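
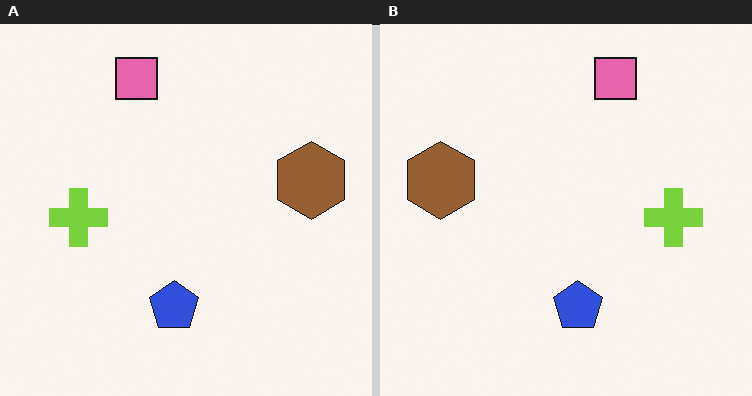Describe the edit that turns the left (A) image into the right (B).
Flipped horizontally (left ↔ right).

The brown hexagon is in the right of the left (A) image and the left of the right (B) — shapes on opposite sides of the vertical midline have swapped in a mirror flip.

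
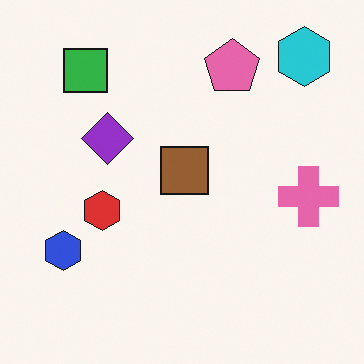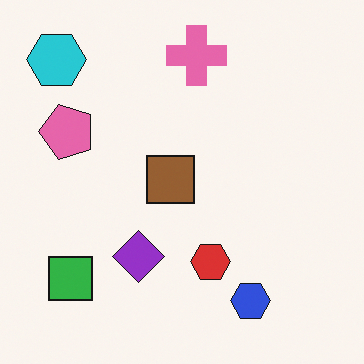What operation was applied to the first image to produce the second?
It was rotated 90° counter-clockwise.

The cyan hexagon sits in the top-right of the first image and the top-left of the second — consistent with a whole-image 90° counter-clockwise rotation.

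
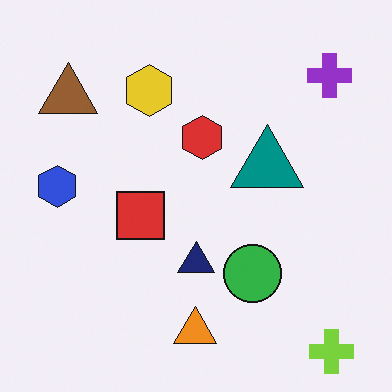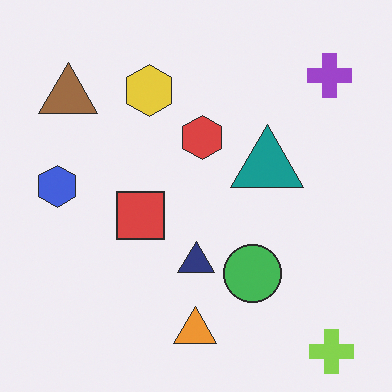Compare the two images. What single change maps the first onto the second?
The image was given slightly reduced contrast.

Tones are pushed toward mid-grey across the whole image — a global contrast change.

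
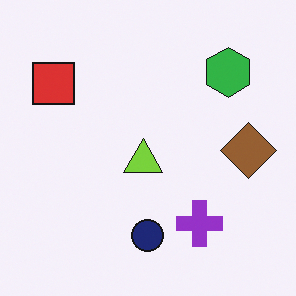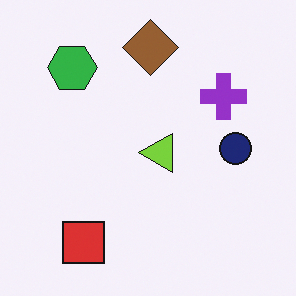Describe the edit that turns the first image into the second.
The second image is the first rotated 90° counter-clockwise.

The red square sits in the top-left of the first image and the bottom-left of the second — consistent with a whole-image 90° counter-clockwise rotation.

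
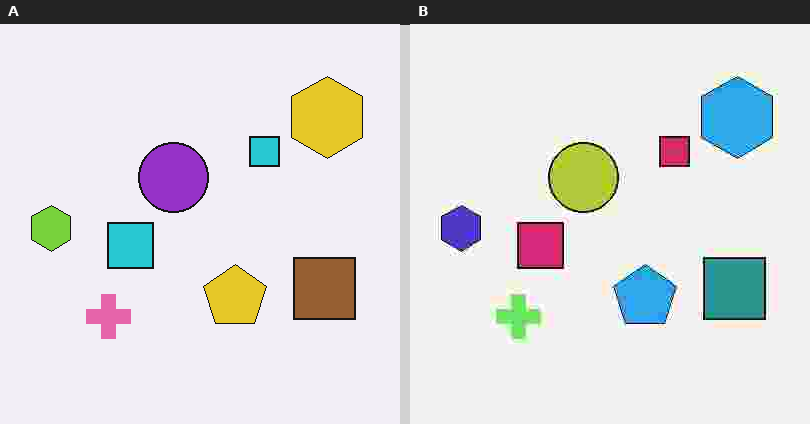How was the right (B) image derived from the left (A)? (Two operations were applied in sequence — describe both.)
Hue-shifted noticeably, then degraded with heavy JPEG compression.

Every shape's color has rotated by the same amount around the hue wheel — a uniform hue shift. Blocky 8×8 compression artifacts appear around shape edges and the flat background shows ringing — characteristic JPEG degradation.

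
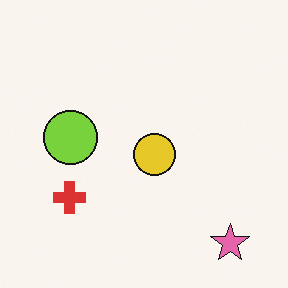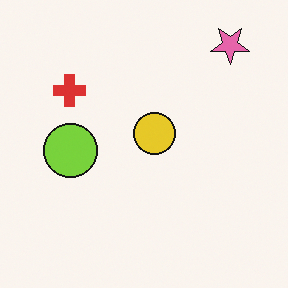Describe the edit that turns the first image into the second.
This is the original image flipped vertically (top ↔ bottom).

The pink star is in the bottom-right of the first image and the top-right of the second — shapes on opposite sides of the horizontal midline have swapped in a mirror flip.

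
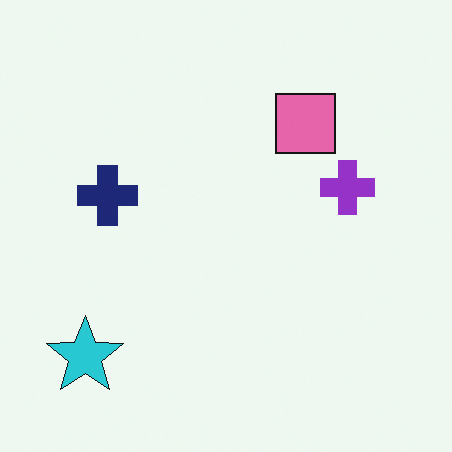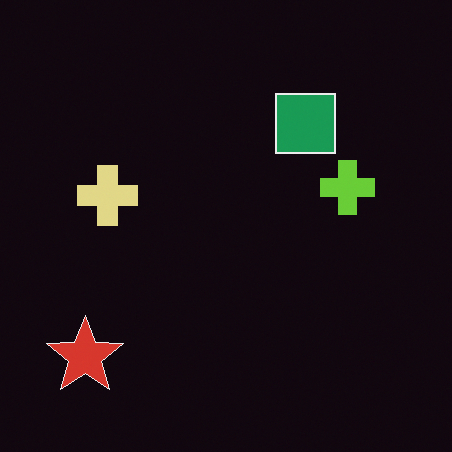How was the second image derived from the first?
This is the original image color-inverted (negative).

The light background has become dark and every shape's color is its complement — a photographic negative.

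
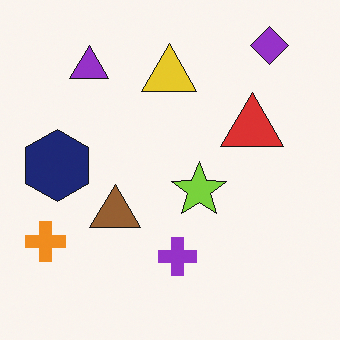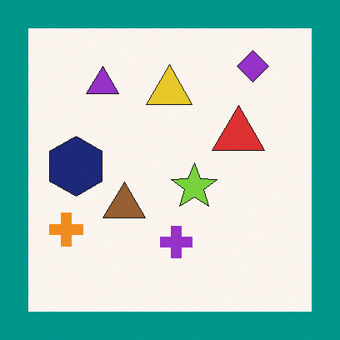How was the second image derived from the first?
The transformation is: framed with a teal border.

A solid teal frame runs around the edge of the second image, with the content slightly shrunk inside it.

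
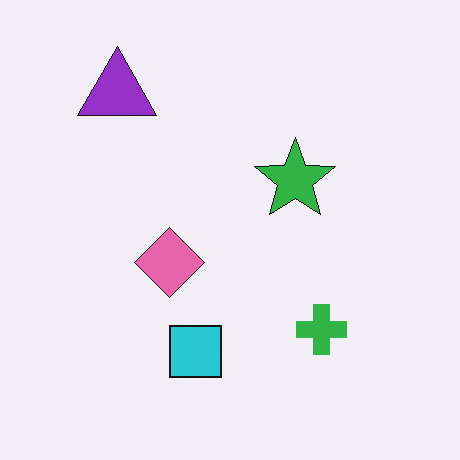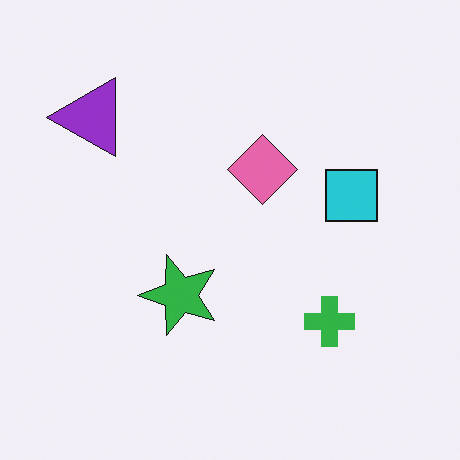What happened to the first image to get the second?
This is the original image transposed (reflected across the top-left ↔ bottom-right diagonal).

Shapes have swapped their row and column positions — what was in the top-right is now in the bottom-left — a diagonal reflection.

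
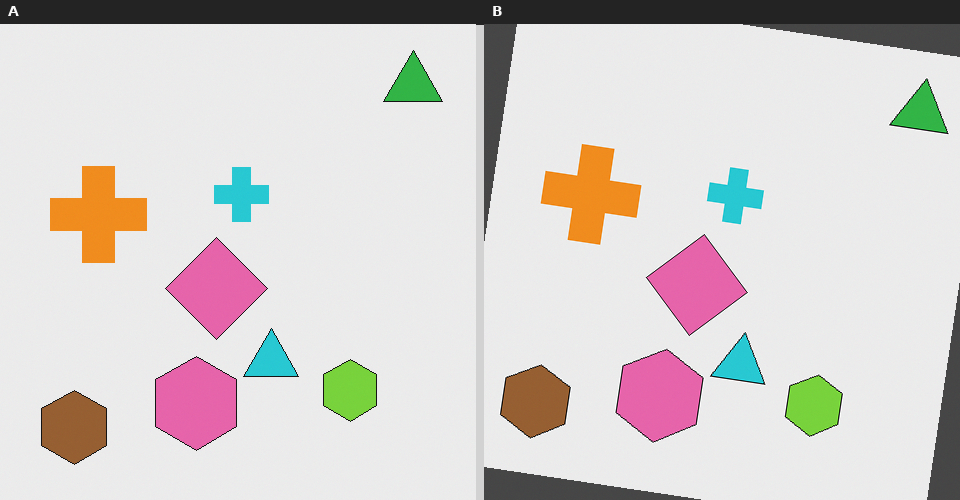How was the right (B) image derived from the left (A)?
The right (B) image is the left (A) rotated clockwise by a slight angle.

Every shape is tilted by the same angle and the image corners show triangular fill wedges — a whole-image rotation by a non-right angle.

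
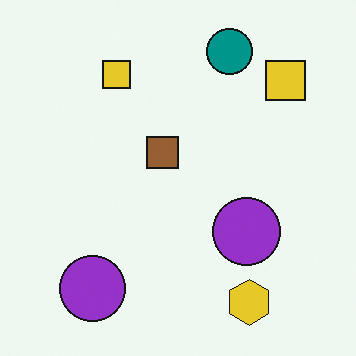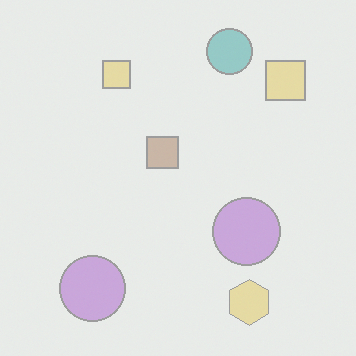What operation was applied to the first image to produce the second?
The second image is the first given much lower contrast.

Tones are pushed toward mid-grey across the whole image — a global contrast change.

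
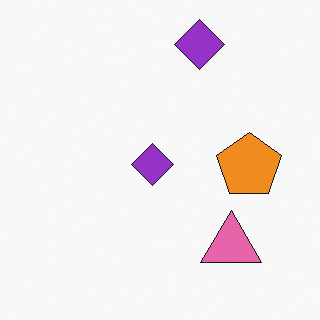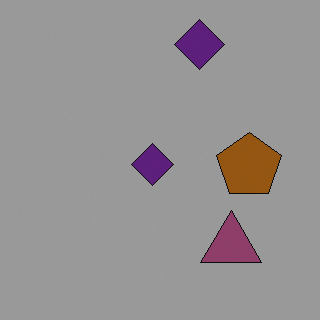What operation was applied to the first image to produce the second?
This is the original image noticeably darkened.

Every pixel — background and shapes alike — is uniformly darkened.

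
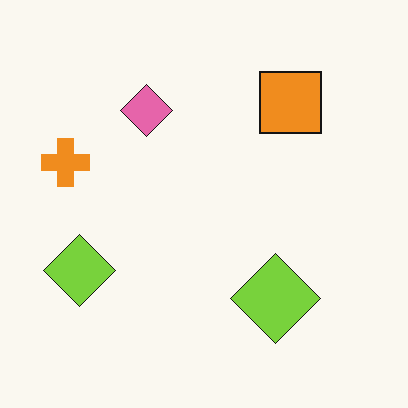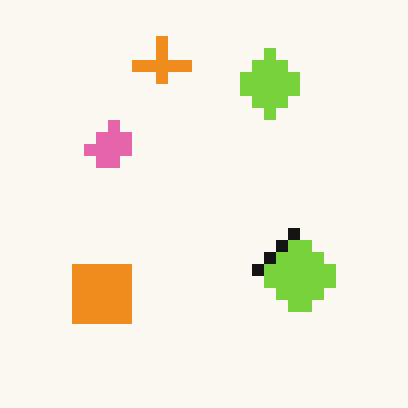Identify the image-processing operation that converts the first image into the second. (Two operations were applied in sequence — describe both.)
The second image is the first transposed (reflected across the top-left ↔ bottom-right diagonal), then heavily pixelated into large blocks.

Shapes have swapped their row and column positions — what was in the top-right is now in the bottom-left — a diagonal reflection. Shapes are reduced to large square blocks; fine edges and outlines are lost — a downscale-then-upscale (mosaic) effect.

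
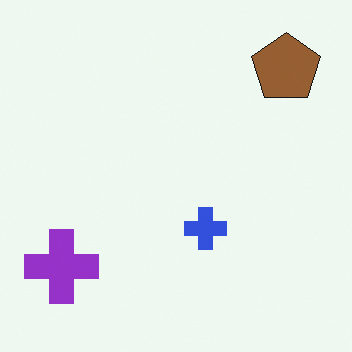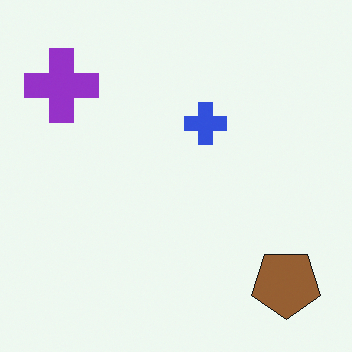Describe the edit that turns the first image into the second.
Flipped vertically (top ↔ bottom).

The brown pentagon is in the top-right of the first image and the bottom-right of the second — shapes on opposite sides of the horizontal midline have swapped in a mirror flip.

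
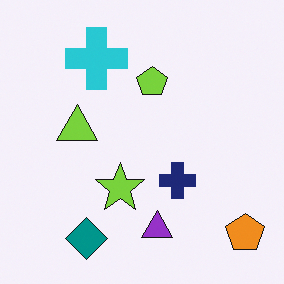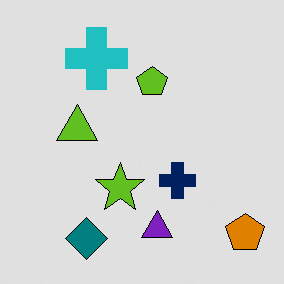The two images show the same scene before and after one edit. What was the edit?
It was moderately posterized.

Each flat color has snapped to a coarser quantized level — most visibly, the near-white background has dropped to a flat grey.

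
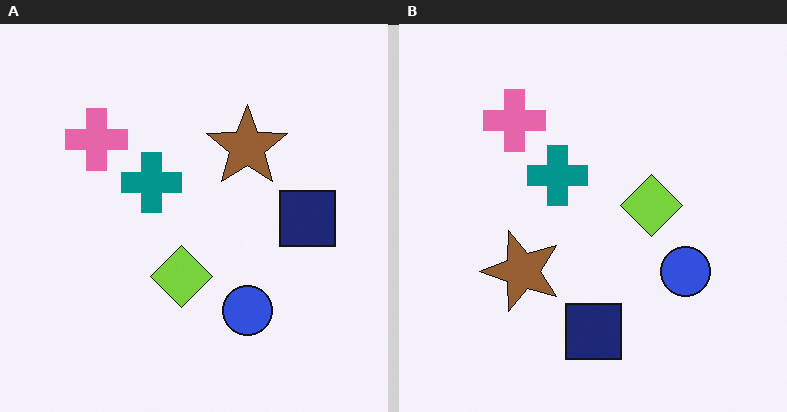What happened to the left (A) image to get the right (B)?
The image was transposed (reflected across the top-left ↔ bottom-right diagonal).

Shapes have swapped their row and column positions — what was in the top-right is now in the bottom-left — a diagonal reflection.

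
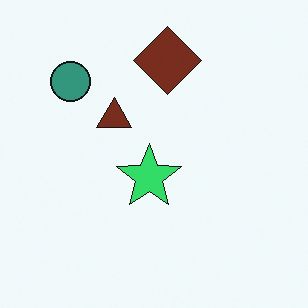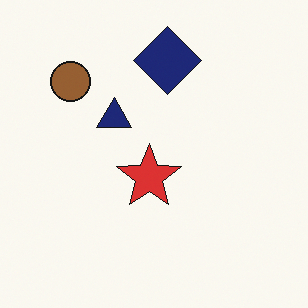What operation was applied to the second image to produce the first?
It was hue-shifted through roughly a third of the color wheel.

Every shape's color has rotated by the same amount around the hue wheel — a uniform hue shift.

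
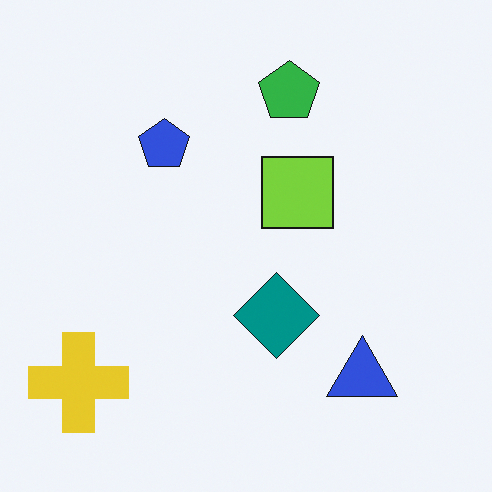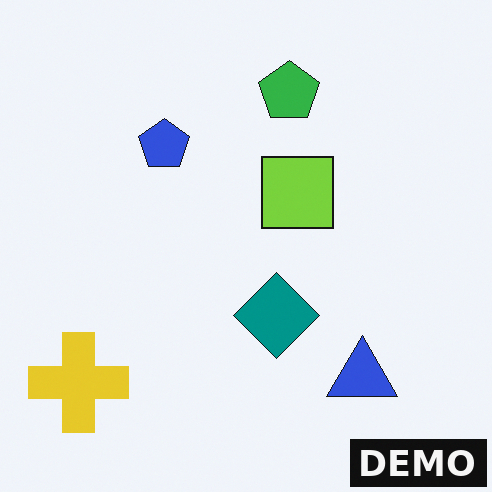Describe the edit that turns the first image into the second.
It was watermarked with the text "DEMO" in the lower-right corner.

A dark label reading "DEMO" appears in the lower-right corner.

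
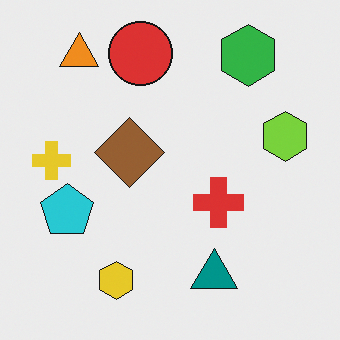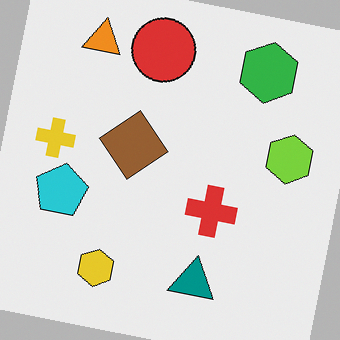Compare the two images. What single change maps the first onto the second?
It was rotated clockwise by a few degrees.

Every shape is tilted by the same angle and the image corners show triangular fill wedges — a whole-image rotation by a non-right angle.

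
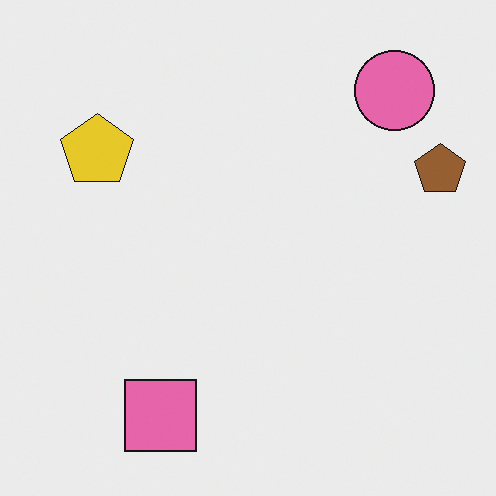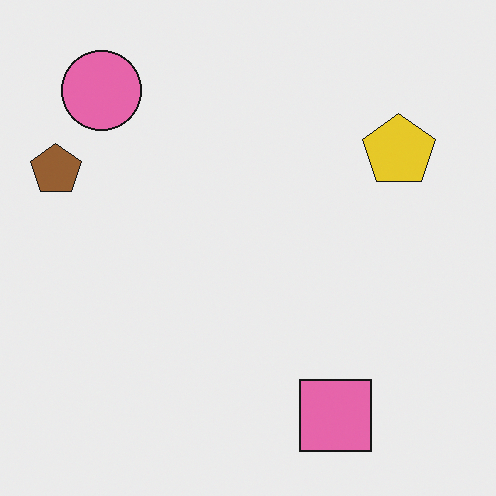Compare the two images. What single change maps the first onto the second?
The image was flipped horizontally (left ↔ right).

The brown pentagon is in the right of the first image and the left of the second — shapes on opposite sides of the vertical midline have swapped in a mirror flip.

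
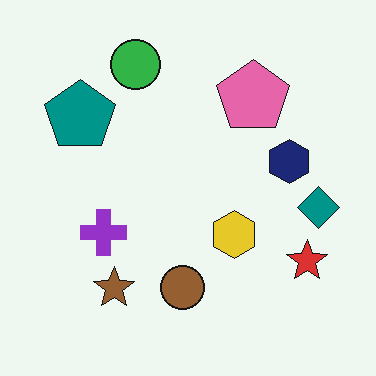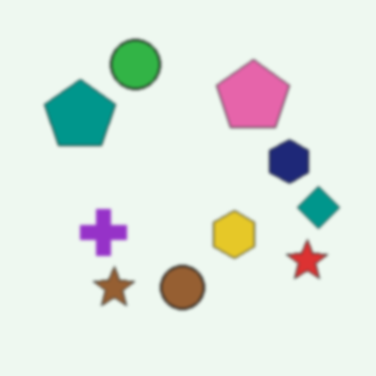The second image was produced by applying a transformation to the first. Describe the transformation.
Slightly softened.

Shape edges and outlines are uniformly softened across the whole image.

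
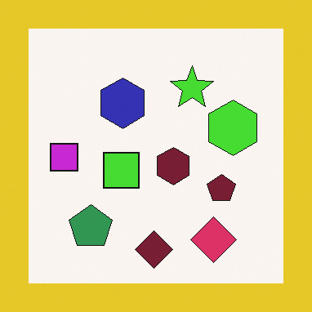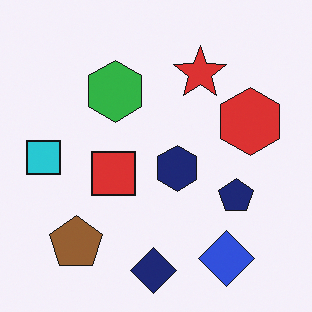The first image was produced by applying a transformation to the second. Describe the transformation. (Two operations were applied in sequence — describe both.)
This is the original image hue-shifted by a moderate amount, then framed with a yellow border.

Every shape's color has rotated by the same amount around the hue wheel — a uniform hue shift. A solid yellow frame runs around the edge of the first image, with the content slightly shrunk inside it.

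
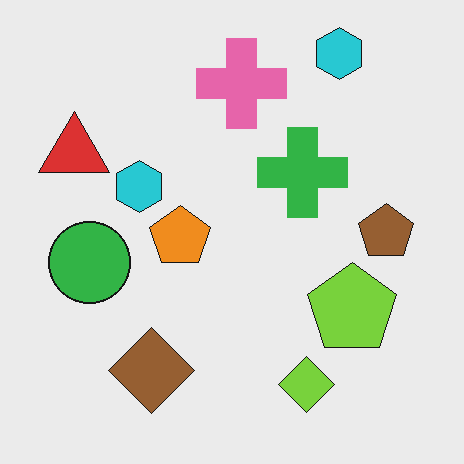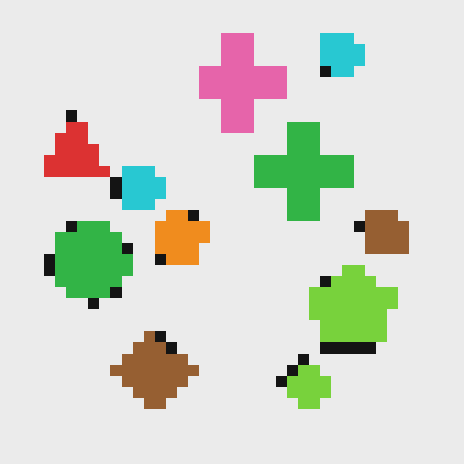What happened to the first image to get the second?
This is the original image coarsely pixelated.

Shapes are reduced to large square blocks; fine edges and outlines are lost — a downscale-then-upscale (mosaic) effect.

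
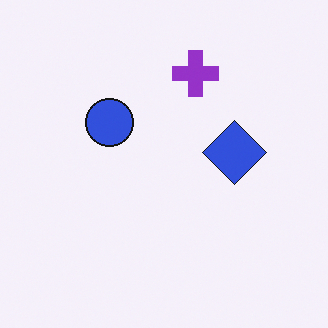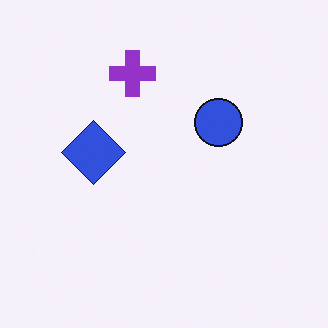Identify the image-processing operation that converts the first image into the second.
It was flipped horizontally (left ↔ right).

The blue diamond is in the right of the first image and the left of the second — shapes on opposite sides of the vertical midline have swapped in a mirror flip.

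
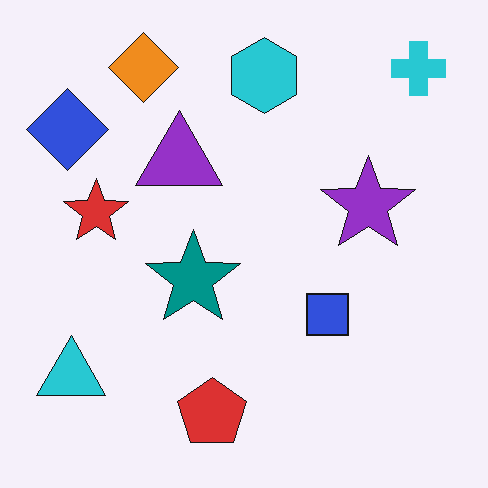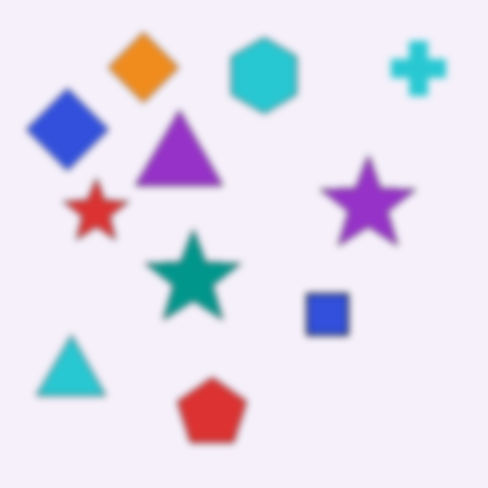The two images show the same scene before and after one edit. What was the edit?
It was noticeably gaussian-blurred.

Shape edges and outlines are uniformly softened across the whole image.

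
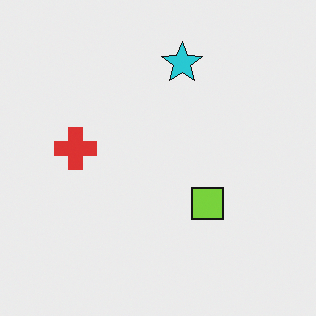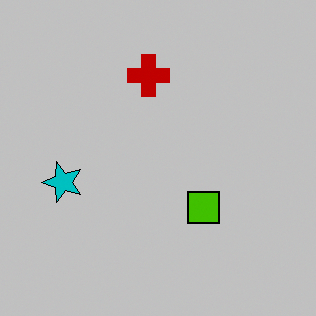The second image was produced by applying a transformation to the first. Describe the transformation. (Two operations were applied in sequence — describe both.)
It was transposed (reflected across the top-left ↔ bottom-right diagonal), then heavily posterized to just a handful of flat colors.

Shapes have swapped their row and column positions — what was in the top-right is now in the bottom-left — a diagonal reflection. Each flat color has snapped to a coarser quantized level — most visibly, the near-white background has dropped to a flat grey.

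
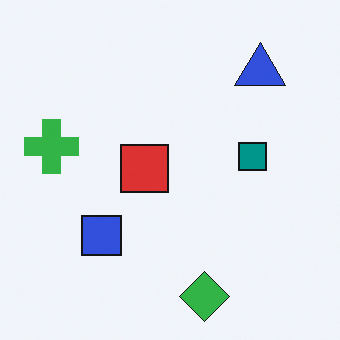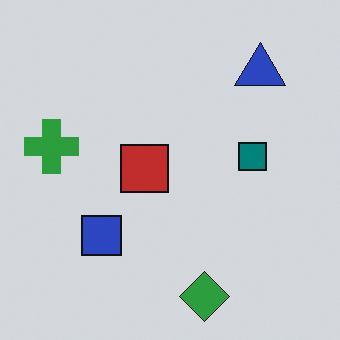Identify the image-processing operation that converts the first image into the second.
The second image is the first slightly darkened.

Every pixel — background and shapes alike — is uniformly darkened.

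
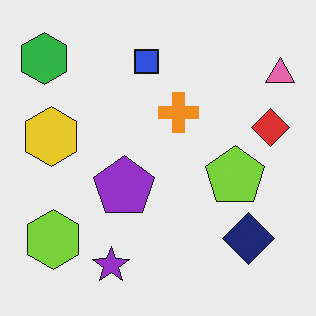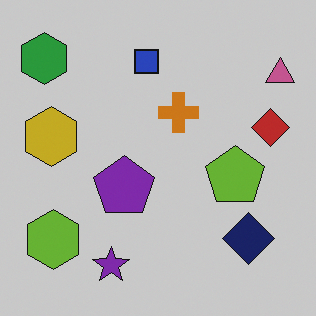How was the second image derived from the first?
The transformation is: slightly darkened.

Every pixel — background and shapes alike — is uniformly darkened.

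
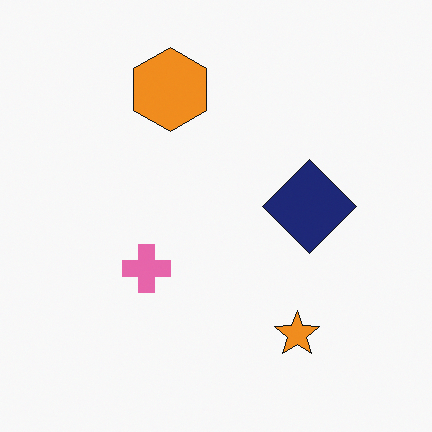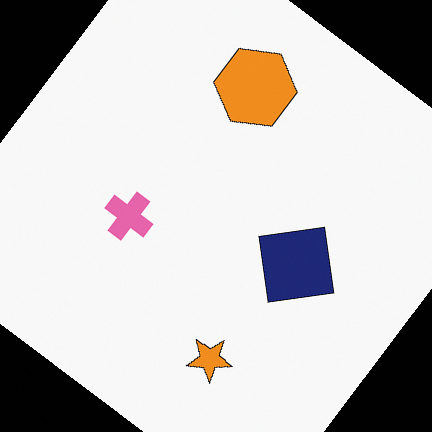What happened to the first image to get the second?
The second image is the first rotated clockwise by a large amount — several tens of degrees.

Every shape is tilted by the same angle and the image corners show triangular fill wedges — a whole-image rotation by a non-right angle.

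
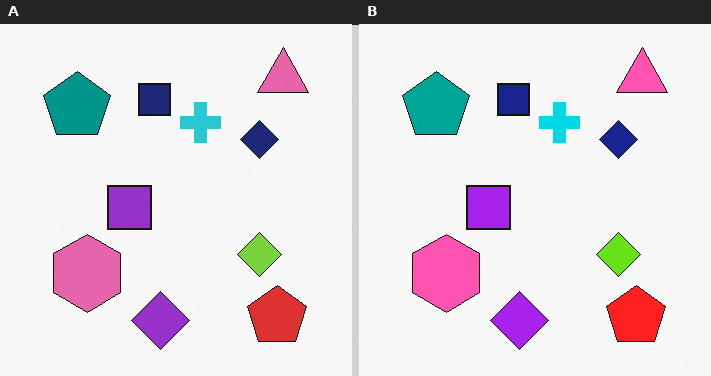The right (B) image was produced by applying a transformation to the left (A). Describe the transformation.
The transformation is: slightly oversaturated.

All colors are more vivid — a global saturation change.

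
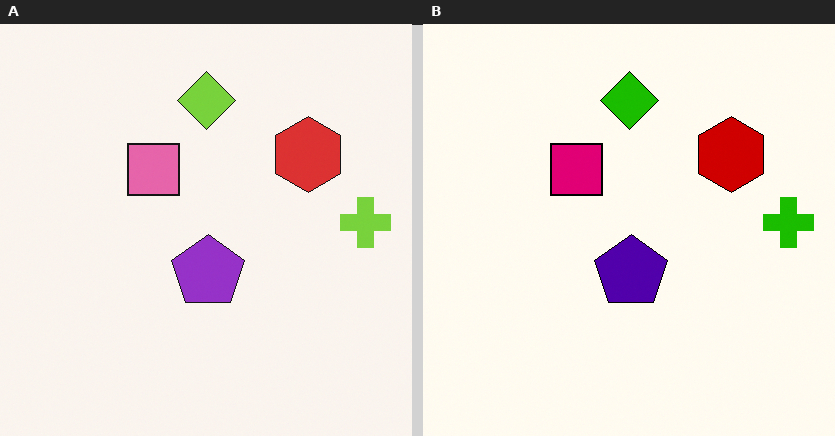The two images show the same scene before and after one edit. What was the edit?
The image was given much higher contrast.

Tones are pushed away from mid-grey across the whole image — a global contrast change.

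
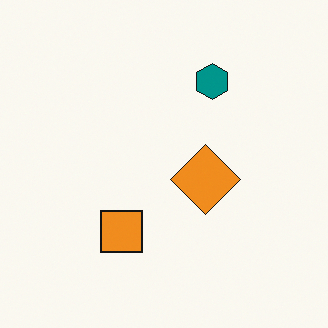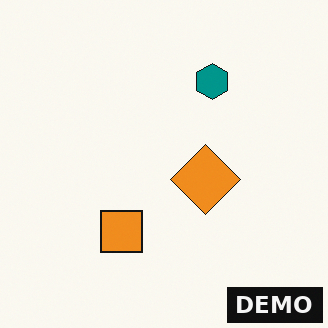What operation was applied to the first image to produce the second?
It was watermarked with the text "DEMO" in the lower-right corner.

A dark label reading "DEMO" appears in the lower-right corner.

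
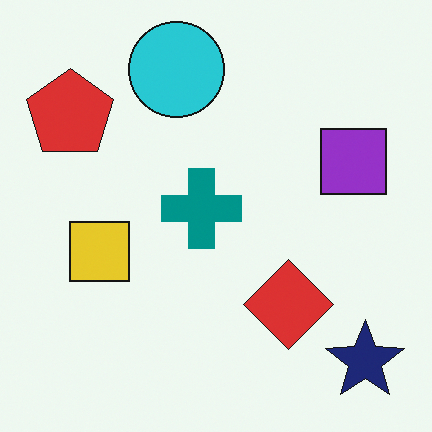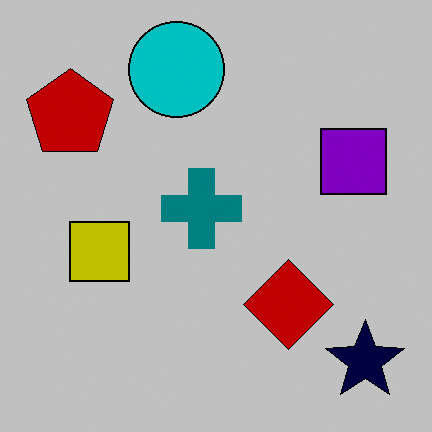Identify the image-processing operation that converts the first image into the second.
It was aggressively posterized.

Each flat color has snapped to a coarser quantized level — most visibly, the near-white background has dropped to a flat grey.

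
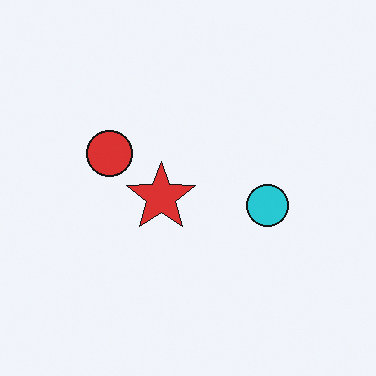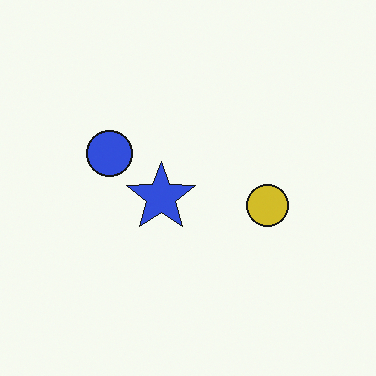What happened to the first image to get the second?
This is the original image hue-shifted by a large amount.

Every shape's color has rotated by the same amount around the hue wheel — a uniform hue shift.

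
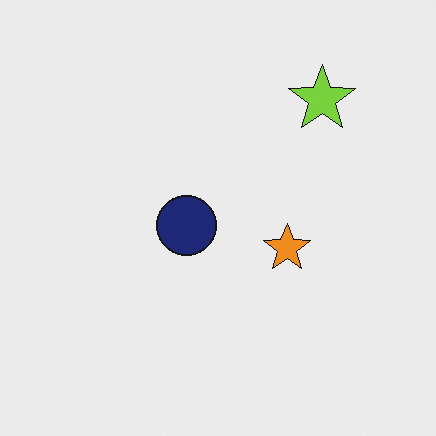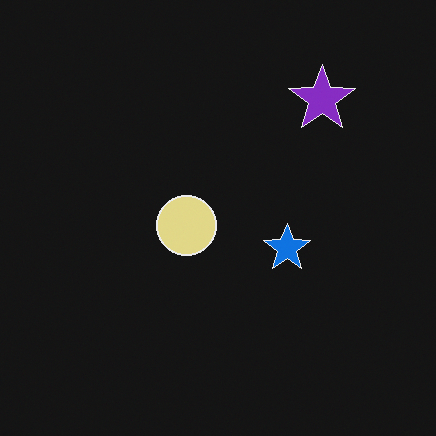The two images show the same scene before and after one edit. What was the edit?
The image was color-inverted (negative).

The light background has become dark and every shape's color is its complement — a photographic negative.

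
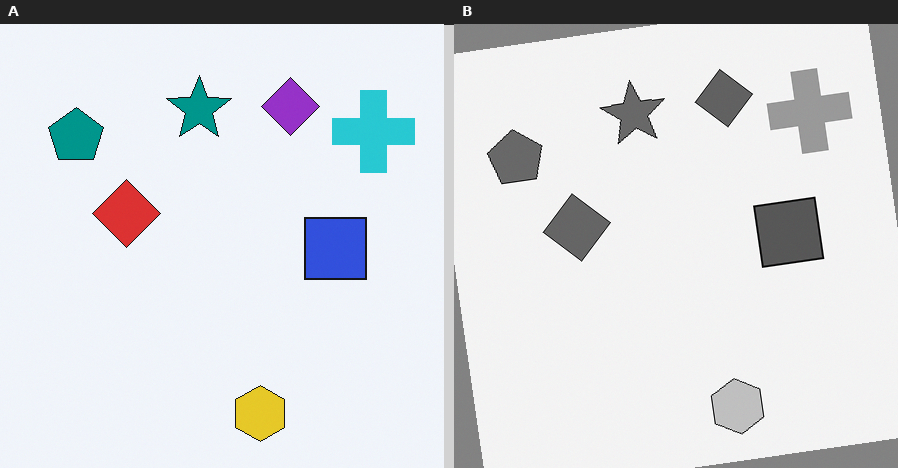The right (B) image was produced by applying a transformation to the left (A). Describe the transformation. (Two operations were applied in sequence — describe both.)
This is the original image rotated counter-clockwise by a slight angle, then converted to grayscale.

Every shape is tilted by the same angle and the image corners show triangular fill wedges — a whole-image rotation by a non-right angle. All color is removed — every shape is now a shade of grey.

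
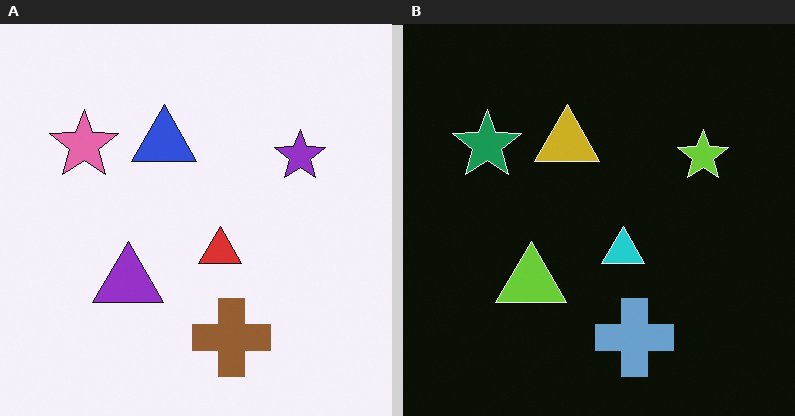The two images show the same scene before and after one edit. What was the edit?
The transformation is: color-inverted (negative).

The light background has become dark and every shape's color is its complement — a photographic negative.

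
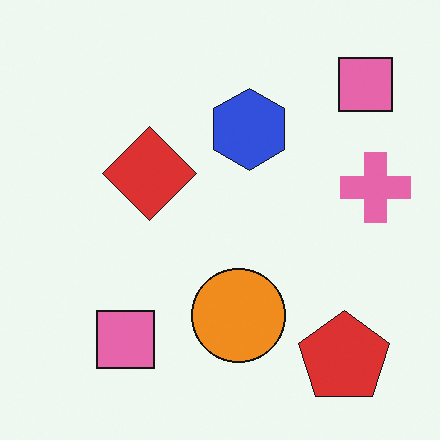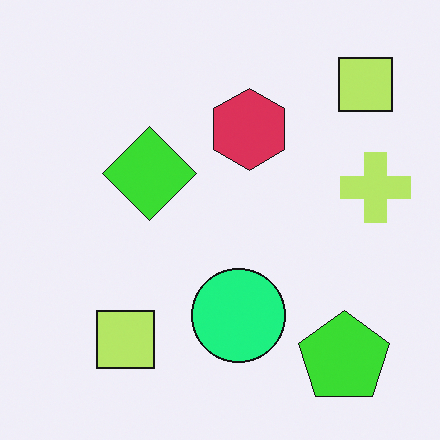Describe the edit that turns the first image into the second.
This is the original image hue-shifted through roughly a third of the color wheel.

Every shape's color has rotated by the same amount around the hue wheel — a uniform hue shift.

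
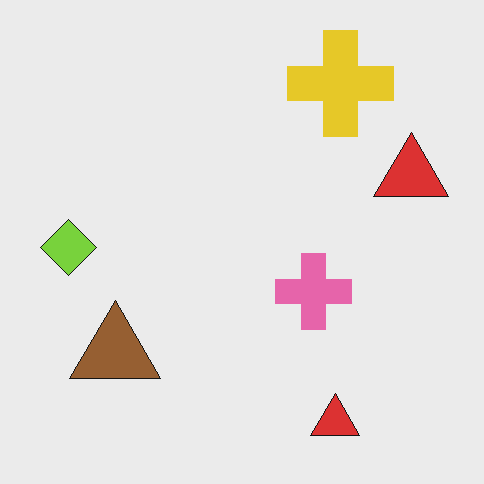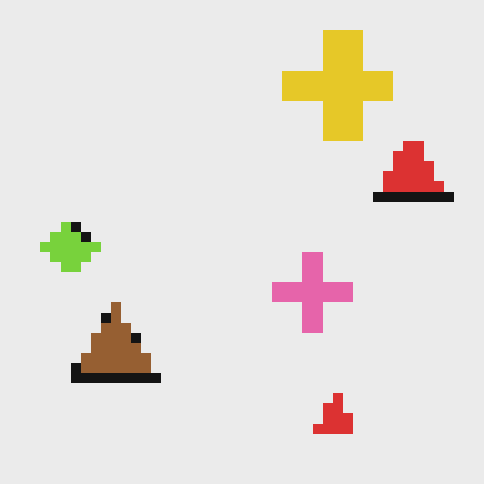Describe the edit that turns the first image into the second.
Coarsely pixelated.

Shapes are reduced to large square blocks; fine edges and outlines are lost — a downscale-then-upscale (mosaic) effect.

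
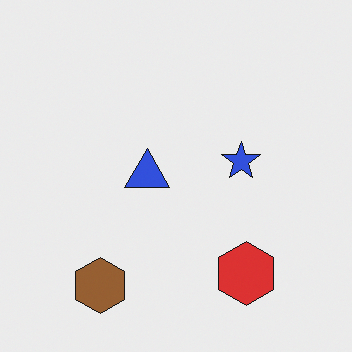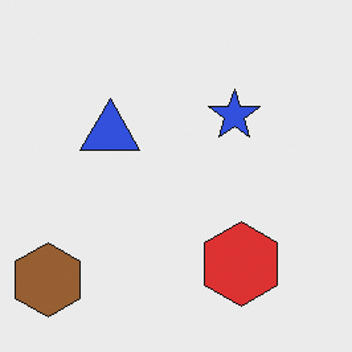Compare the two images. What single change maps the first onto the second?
The transformation is: cropped to a modestly smaller region and rescaled.

The visible shapes are larger and the field of view is narrower; shapes near the original edges may be partly or wholly outside the frame — a crop-and-rescale.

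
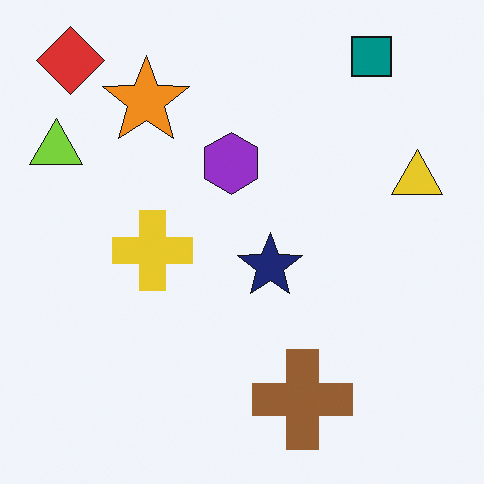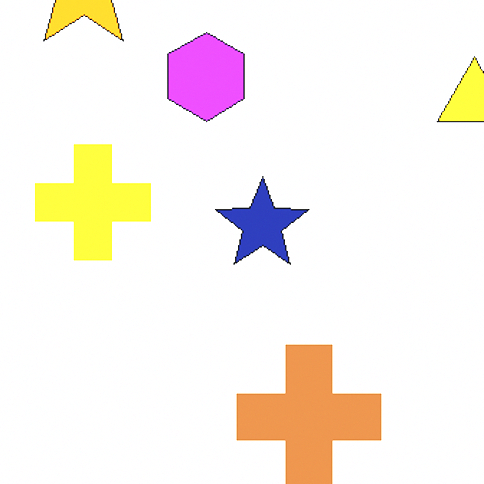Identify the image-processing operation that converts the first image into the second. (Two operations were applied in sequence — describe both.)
The second image is the first cropped slightly and scaled back up, then noticeably brightened.

The visible shapes are larger and the field of view is narrower; shapes near the original edges may be partly or wholly outside the frame — a crop-and-rescale. Every pixel — background and shapes alike — is uniformly brightened.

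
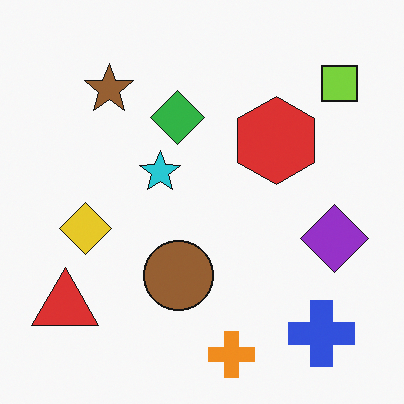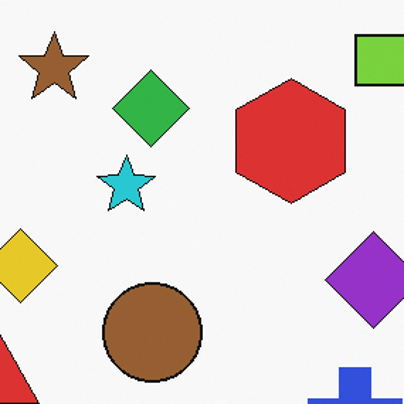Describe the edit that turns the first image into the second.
It was cropped to a modestly smaller region and rescaled.

The visible shapes are larger and the field of view is narrower; shapes near the original edges may be partly or wholly outside the frame — a crop-and-rescale.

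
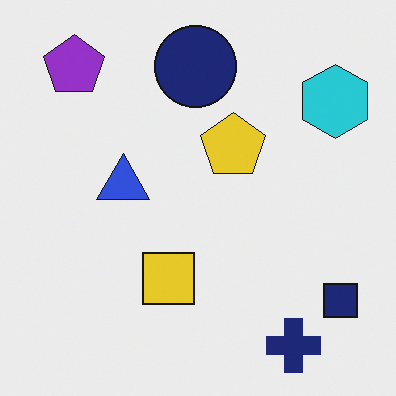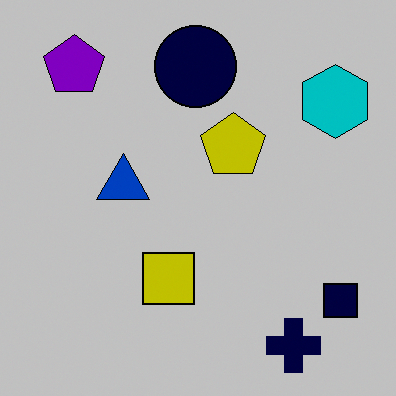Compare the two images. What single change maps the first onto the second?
This is the original image heavily posterized to just a handful of flat colors.

Each flat color has snapped to a coarser quantized level — most visibly, the near-white background has dropped to a flat grey.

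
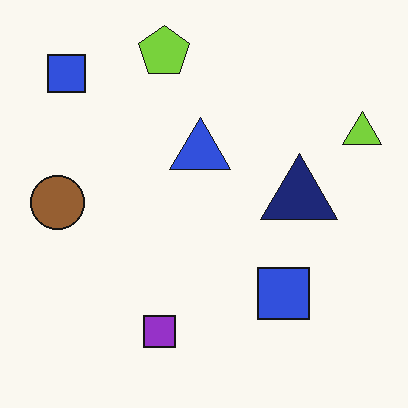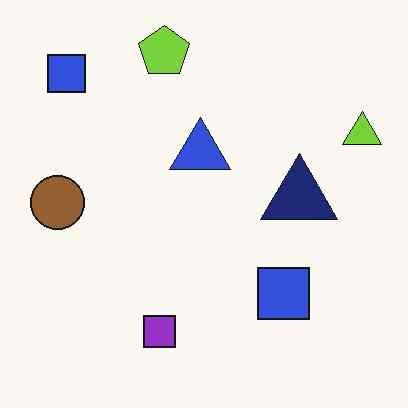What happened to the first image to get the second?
It was JPEG-compressed with visible artifacts.

Blocky 8×8 compression artifacts appear around shape edges and the flat background shows ringing — characteristic JPEG degradation.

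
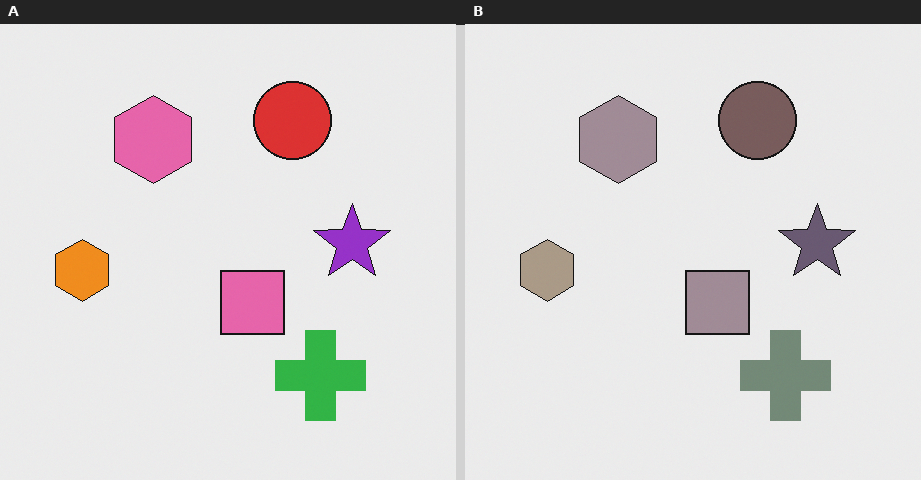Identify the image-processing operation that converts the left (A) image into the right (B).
The transformation is: heavily desaturated.

All colors are more muted and greyish — a global saturation change.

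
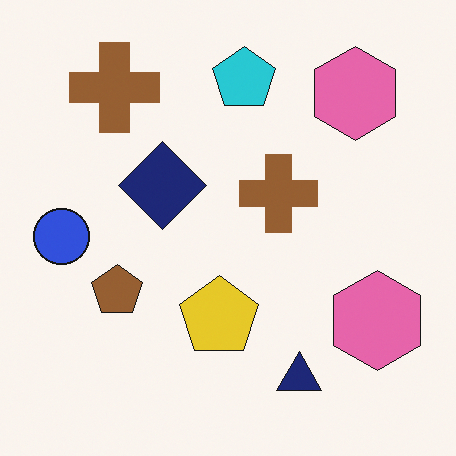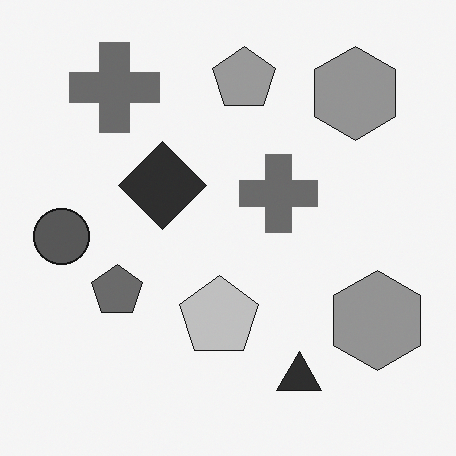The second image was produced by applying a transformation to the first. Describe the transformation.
It was converted to grayscale.

All color is removed — every shape is now a shade of grey.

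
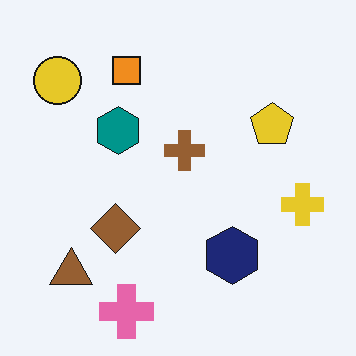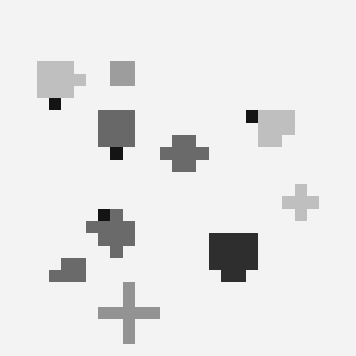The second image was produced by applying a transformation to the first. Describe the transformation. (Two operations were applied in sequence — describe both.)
This is the original image heavily pixelated into large blocks, then converted to grayscale.

Shapes are reduced to large square blocks; fine edges and outlines are lost — a downscale-then-upscale (mosaic) effect. All color is removed — every shape is now a shade of grey.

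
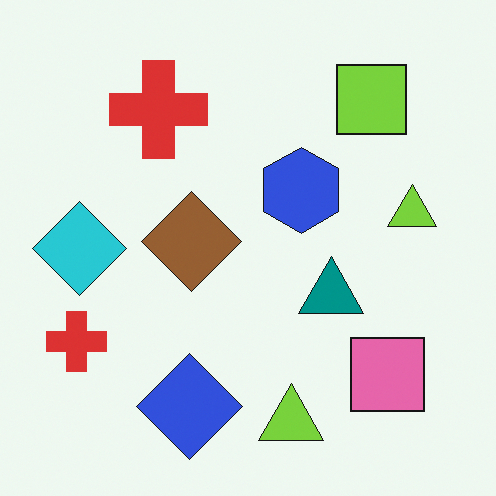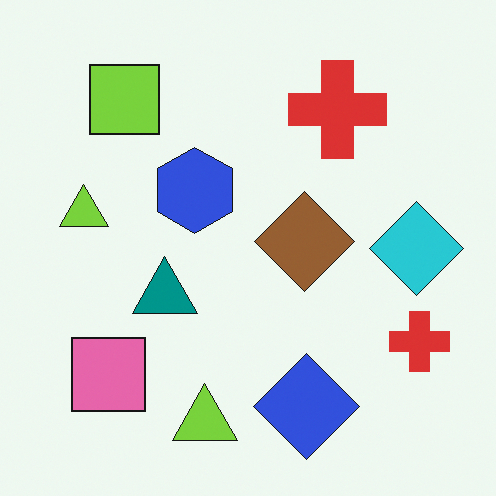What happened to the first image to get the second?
It was flipped horizontally (left ↔ right).

The cyan diamond is in the left of the first image and the right of the second — shapes on opposite sides of the vertical midline have swapped in a mirror flip.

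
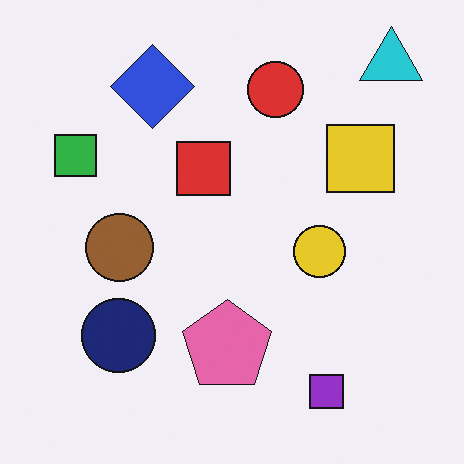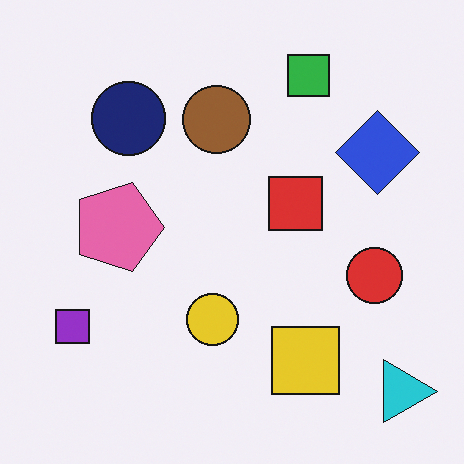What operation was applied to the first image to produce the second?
Rotated 90° clockwise.

The cyan triangle sits in the top-right of the first image and the bottom-right of the second — consistent with a whole-image 90° clockwise rotation.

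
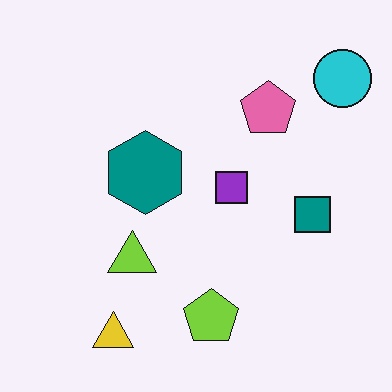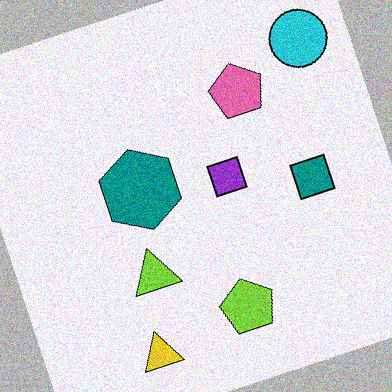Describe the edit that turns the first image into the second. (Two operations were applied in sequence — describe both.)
The transformation is: rotated counter-clockwise by a moderate amount, then degraded with moderate additive noise.

Every shape is tilted by the same angle and the image corners show triangular fill wedges — a whole-image rotation by a non-right angle. Random speckle covers the whole image, including the flat background.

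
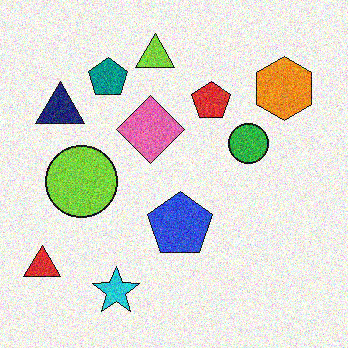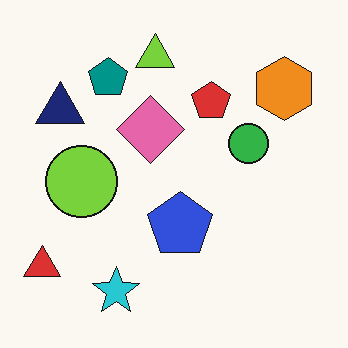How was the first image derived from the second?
Degraded with visible gaussian noise.

Random speckle covers the whole image, including the flat background.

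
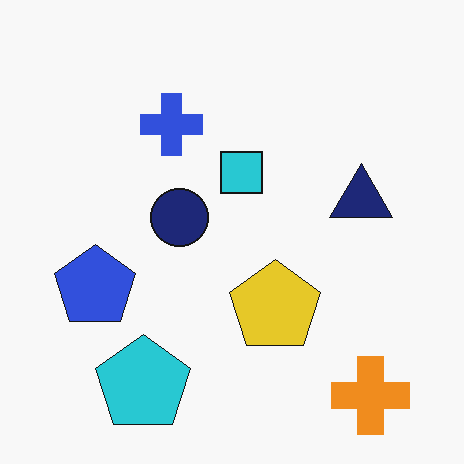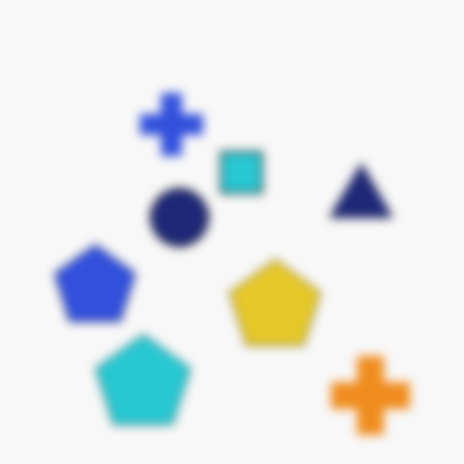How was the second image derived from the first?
This is the original image heavily blurred.

Shape edges and outlines are uniformly softened across the whole image.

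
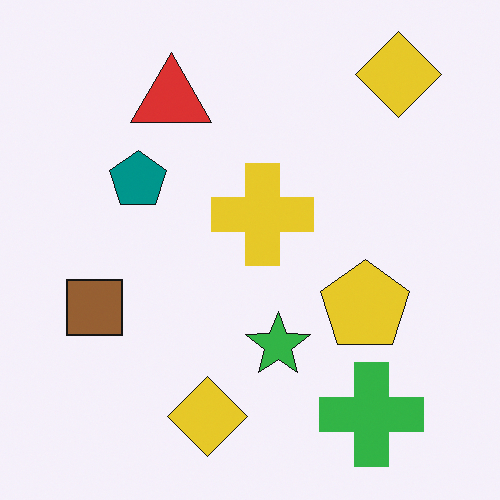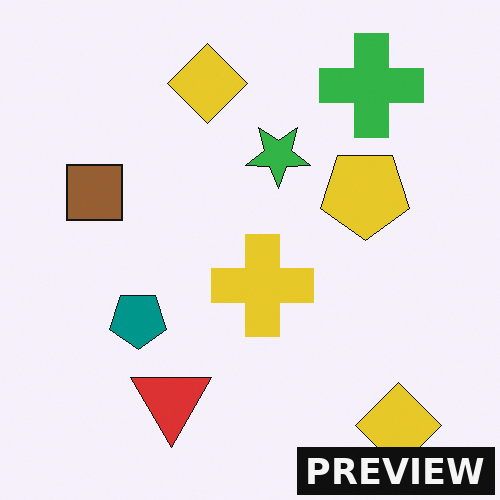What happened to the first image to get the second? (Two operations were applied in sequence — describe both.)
The image was flipped vertically (top ↔ bottom), then watermarked with the text "PREVIEW" in the lower-right corner.

The green cross is in the bottom-right of the first image and the top-right of the second — shapes on opposite sides of the horizontal midline have swapped in a mirror flip. A dark label reading "PREVIEW" appears in the lower-right corner.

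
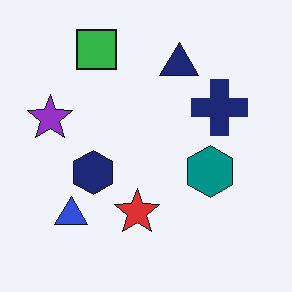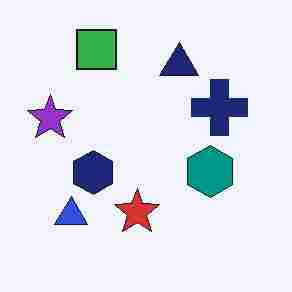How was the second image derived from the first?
Heavily JPEG-compressed with obvious blocking artifacts.

Blocky 8×8 compression artifacts appear around shape edges and the flat background shows ringing — characteristic JPEG degradation.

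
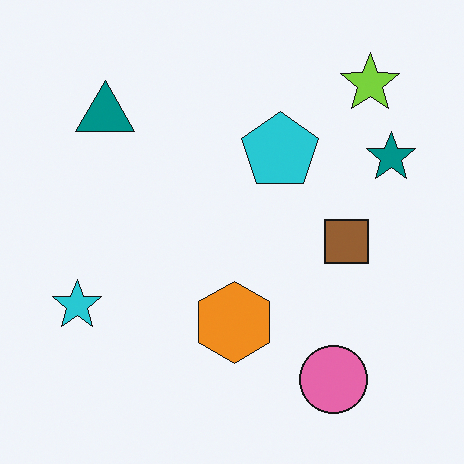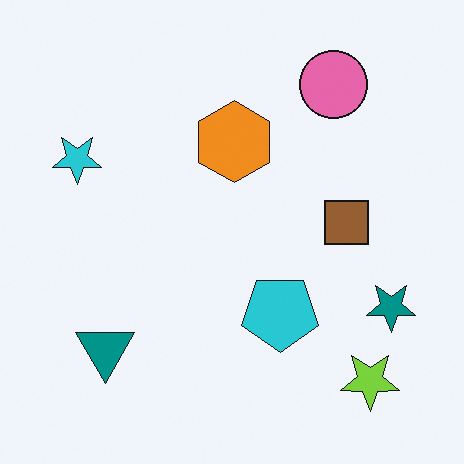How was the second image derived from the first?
It was flipped vertically (top ↔ bottom).

The lime star is in the top-right of the first image and the bottom-right of the second — shapes on opposite sides of the horizontal midline have swapped in a mirror flip.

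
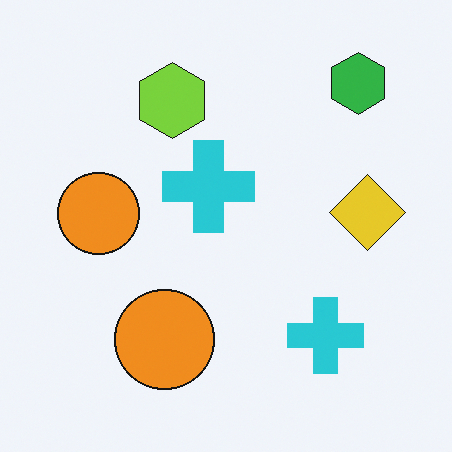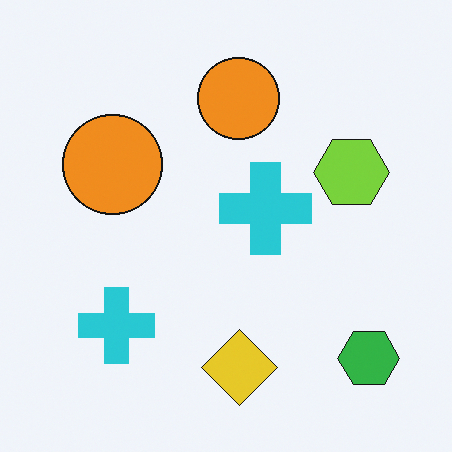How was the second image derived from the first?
This is the original image rotated 90° clockwise.

The green hexagon sits in the top-right of the first image and the bottom-right of the second — consistent with a whole-image 90° clockwise rotation.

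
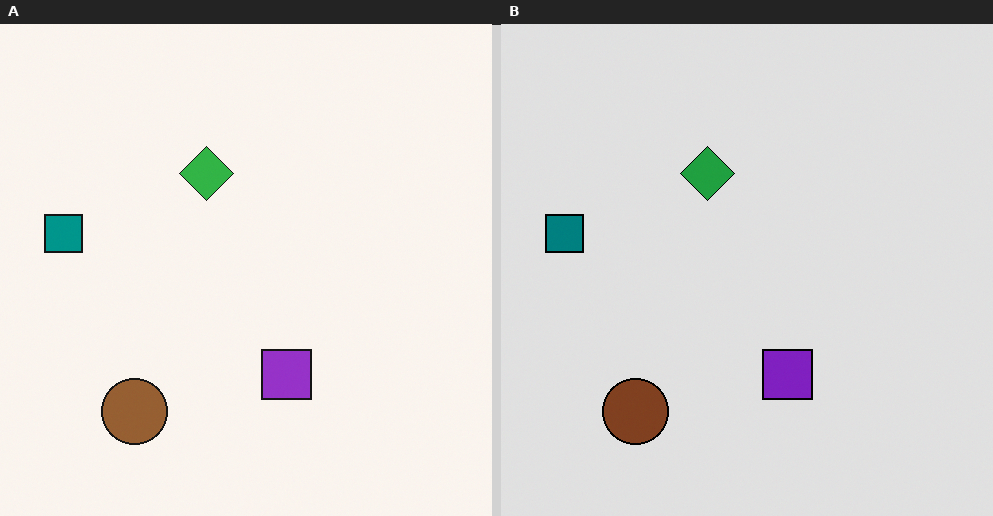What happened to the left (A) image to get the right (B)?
The transformation is: posterized to a reduced palette.

Each flat color has snapped to a coarser quantized level — most visibly, the near-white background has dropped to a flat grey.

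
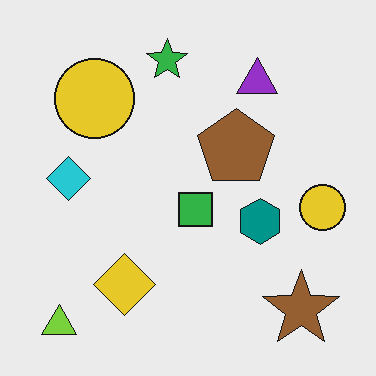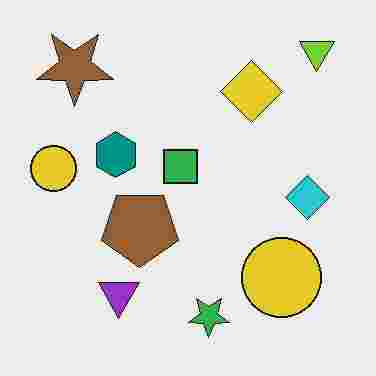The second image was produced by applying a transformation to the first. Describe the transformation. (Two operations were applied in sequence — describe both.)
Rotated 180°, then degraded with heavy JPEG compression.

The lime triangle sits in the bottom-left of the first image and the top-right of the second — consistent with a whole-image 180° rotation. Blocky 8×8 compression artifacts appear around shape edges and the flat background shows ringing — characteristic JPEG degradation.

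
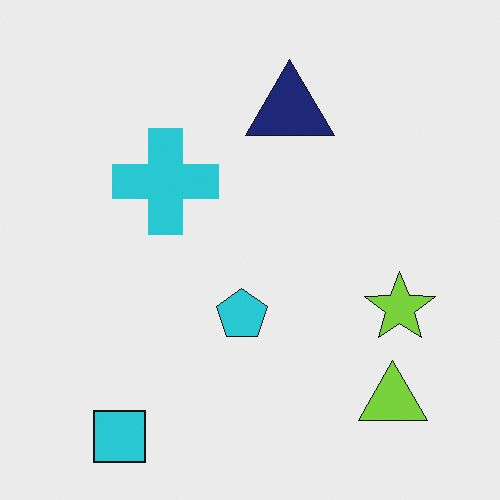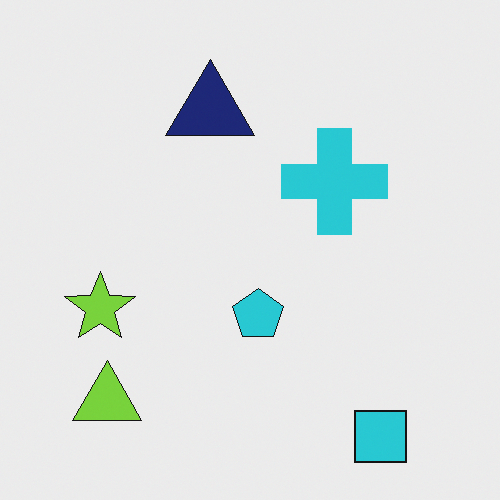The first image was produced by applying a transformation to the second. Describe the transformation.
The first image is the second flipped horizontally (left ↔ right).

The lime star is in the left of the second image and the right of the first — shapes on opposite sides of the vertical midline have swapped in a mirror flip.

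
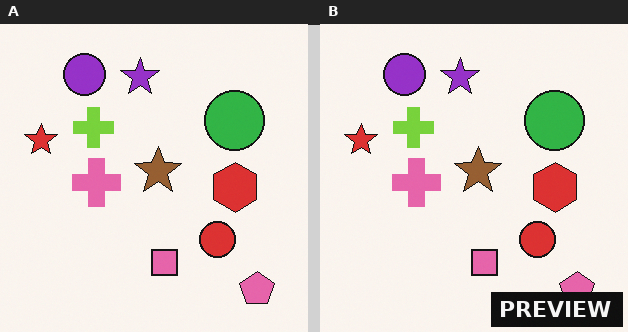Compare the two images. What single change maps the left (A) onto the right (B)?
The transformation is: watermarked with the text "PREVIEW" in the lower-right corner.

A dark label reading "PREVIEW" appears in the lower-right corner.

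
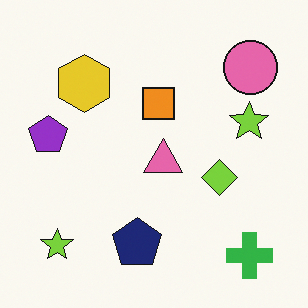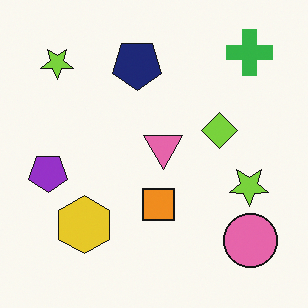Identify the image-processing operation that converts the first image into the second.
The transformation is: flipped vertically (top ↔ bottom).

The green cross is in the bottom-right of the first image and the top-right of the second — shapes on opposite sides of the horizontal midline have swapped in a mirror flip.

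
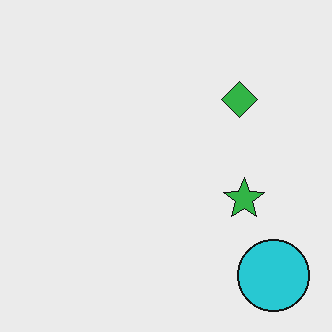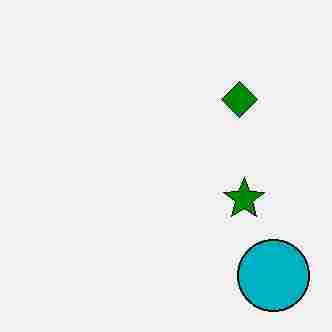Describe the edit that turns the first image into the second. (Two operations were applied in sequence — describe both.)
The image was boosted in contrast, then degraded with heavy JPEG compression.

Tones are pushed away from mid-grey across the whole image — a global contrast change. Blocky 8×8 compression artifacts appear around shape edges and the flat background shows ringing — characteristic JPEG degradation.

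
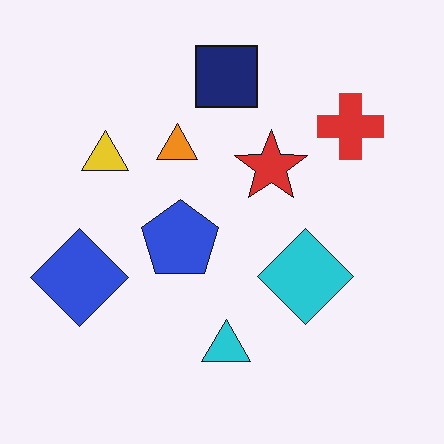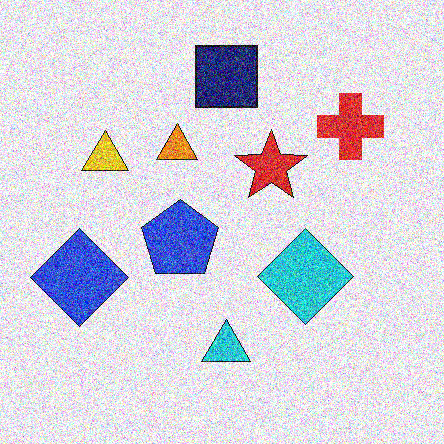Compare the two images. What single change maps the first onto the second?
The image was degraded with strong gaussian noise.

Random speckle covers the whole image, including the flat background.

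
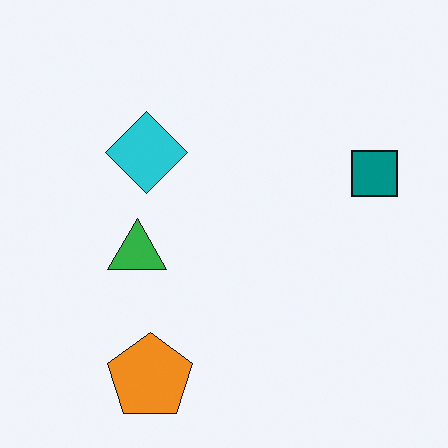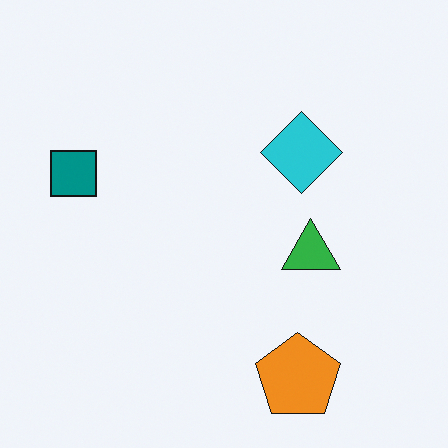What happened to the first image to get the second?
Flipped horizontally (left ↔ right).

The teal square is in the right of the first image and the left of the second — shapes on opposite sides of the vertical midline have swapped in a mirror flip.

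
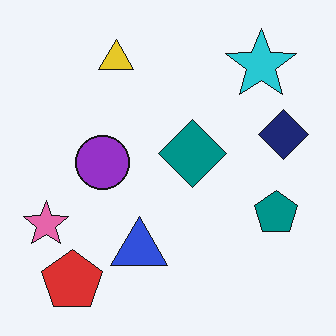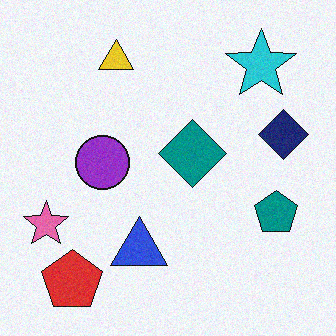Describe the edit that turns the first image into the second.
It was degraded with light additive noise.

Random speckle covers the whole image, including the flat background.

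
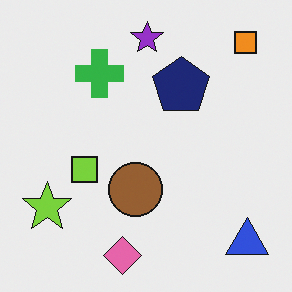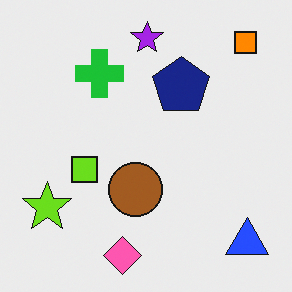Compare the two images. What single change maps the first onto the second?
The transformation is: slightly oversaturated.

All colors are more vivid — a global saturation change.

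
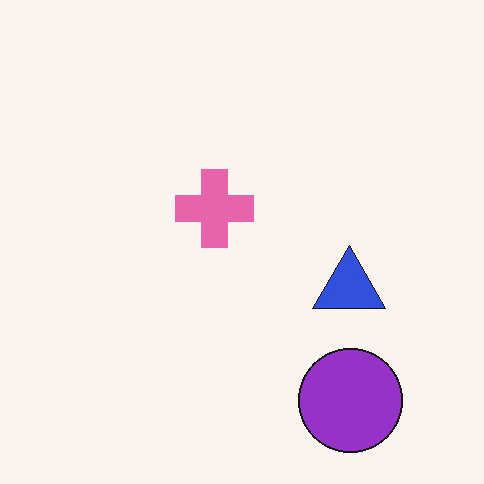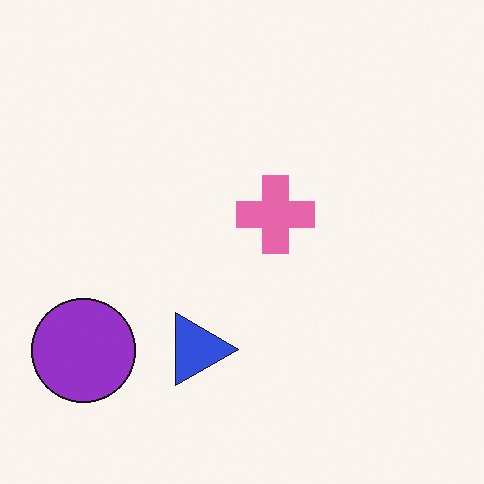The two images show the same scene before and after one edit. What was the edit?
It was rotated 90° clockwise.

The purple circle sits in the bottom-right of the first image and the bottom-left of the second — consistent with a whole-image 90° clockwise rotation.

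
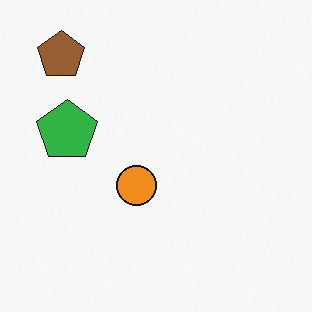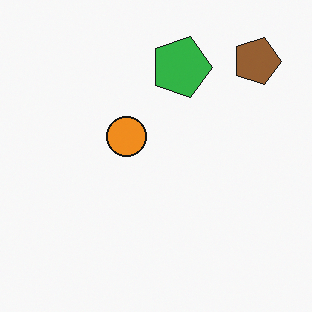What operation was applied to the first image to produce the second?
The image was rotated 90° clockwise.

The brown pentagon sits in the top-left of the first image and the top-right of the second — consistent with a whole-image 90° clockwise rotation.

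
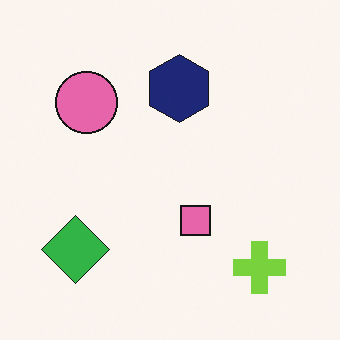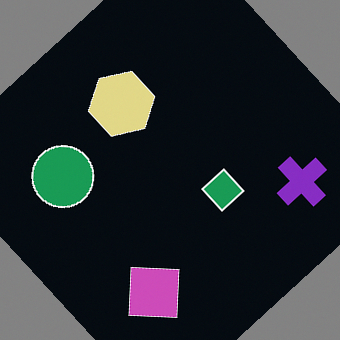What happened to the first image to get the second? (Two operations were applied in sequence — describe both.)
It was color-inverted (negative), then rotated counter-clockwise by a large amount — several tens of degrees.

The light background has become dark and every shape's color is its complement — a photographic negative. Every shape is tilted by the same angle and the image corners show triangular fill wedges — a whole-image rotation by a non-right angle.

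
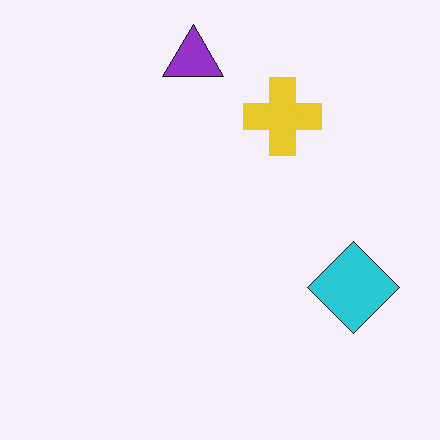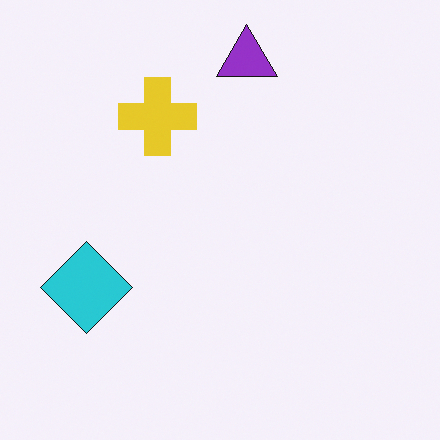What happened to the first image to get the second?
The transformation is: flipped horizontally (left ↔ right).

The cyan diamond is in the right of the first image and the left of the second — shapes on opposite sides of the vertical midline have swapped in a mirror flip.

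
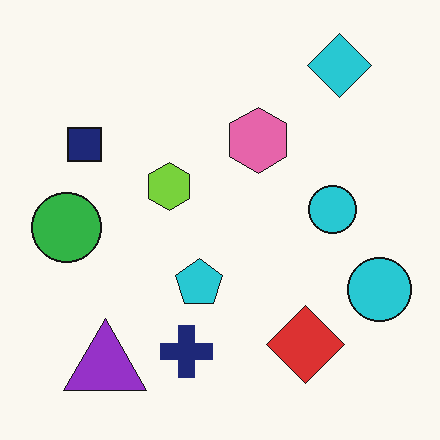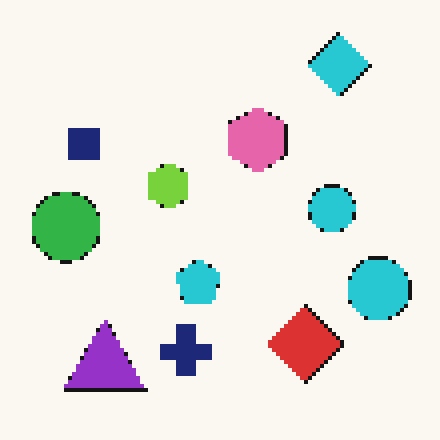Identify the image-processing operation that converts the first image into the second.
This is the original image lightly pixelated (a mild mosaic effect).

Shapes are reduced to large square blocks; fine edges and outlines are lost — a downscale-then-upscale (mosaic) effect.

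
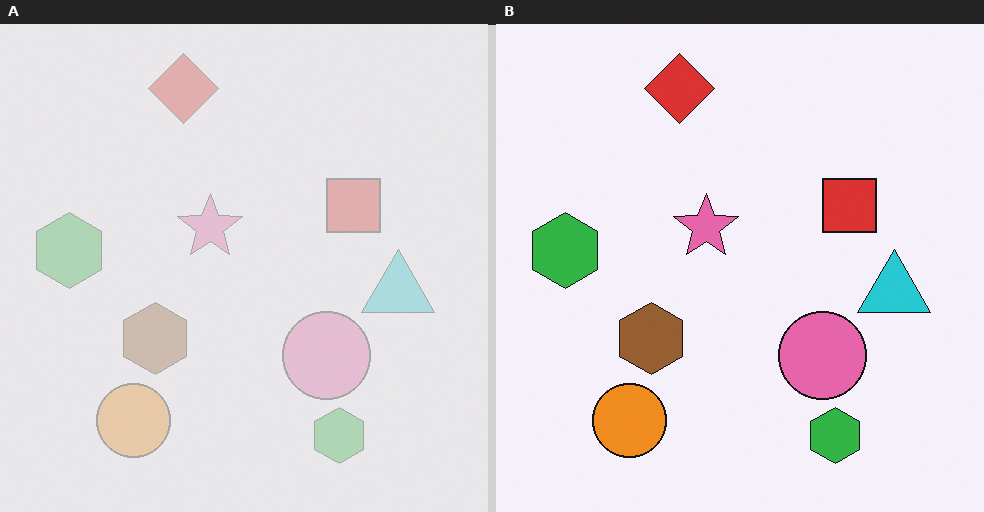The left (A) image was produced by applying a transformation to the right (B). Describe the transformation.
The transformation is: washed out (contrast reduced).

Tones are pushed toward mid-grey across the whole image — a global contrast change.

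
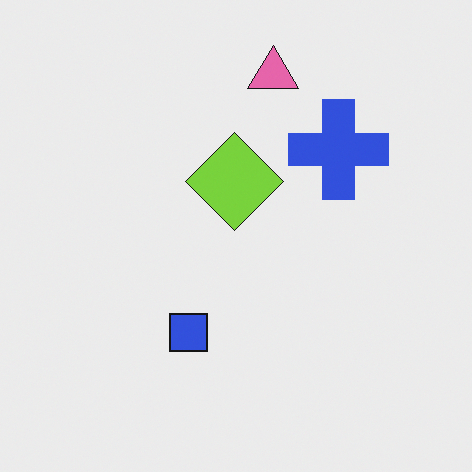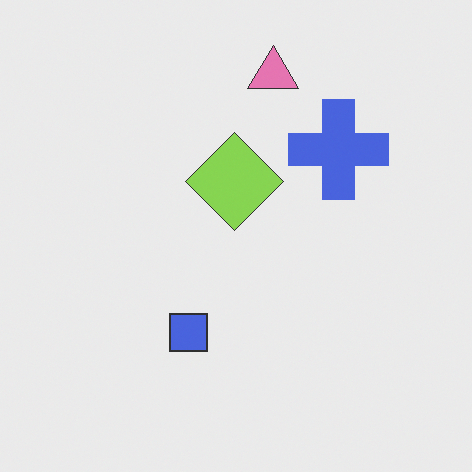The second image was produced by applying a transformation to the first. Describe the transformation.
Given slightly reduced contrast.

Tones are pushed toward mid-grey across the whole image — a global contrast change.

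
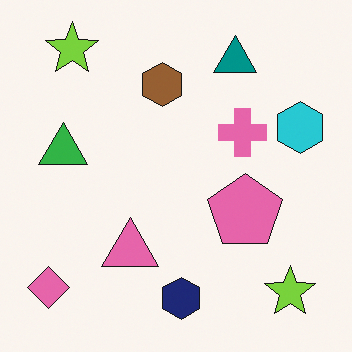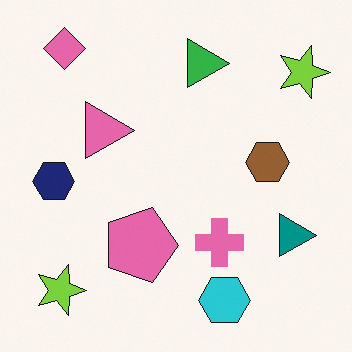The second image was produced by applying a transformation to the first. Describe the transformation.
The transformation is: rotated 90° clockwise.

The pink diamond sits in the bottom-left of the first image and the top-left of the second — consistent with a whole-image 90° clockwise rotation.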